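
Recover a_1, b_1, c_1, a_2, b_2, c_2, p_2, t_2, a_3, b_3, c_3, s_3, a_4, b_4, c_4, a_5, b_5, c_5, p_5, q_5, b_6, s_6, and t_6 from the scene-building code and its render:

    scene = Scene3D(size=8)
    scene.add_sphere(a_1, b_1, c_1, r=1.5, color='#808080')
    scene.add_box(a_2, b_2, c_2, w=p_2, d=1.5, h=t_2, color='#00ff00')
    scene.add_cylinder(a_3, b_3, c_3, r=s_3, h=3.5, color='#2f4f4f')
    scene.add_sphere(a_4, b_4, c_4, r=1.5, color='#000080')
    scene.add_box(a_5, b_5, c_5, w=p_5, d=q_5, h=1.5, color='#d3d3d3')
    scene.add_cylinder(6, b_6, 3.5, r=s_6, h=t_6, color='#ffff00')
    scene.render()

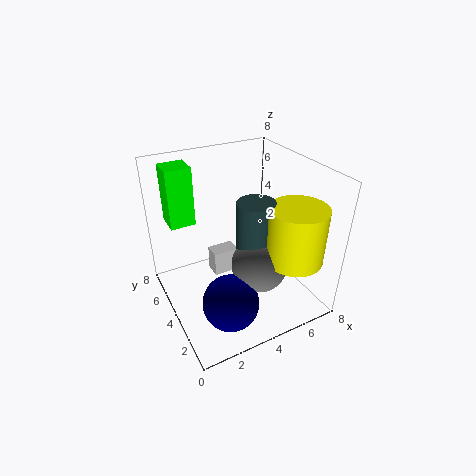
a_1 = 4.5, b_1 = 2.5, c_1 = 3, a_2 = 1, b_2 = 6.5, c_2 = 4, p_2 = 1.5, t_2 = 3.5, a_3 = 4.5, b_3 = 3, c_3 = 3, s_3 = 1, a_4 = 2.5, b_4 = 2, c_4 = 1.5, a_5 = 3, b_5 = 5, c_5 = 1, p_5 = 1.5, q_5 = 1, b_6 = 1.5, s_6 = 1.5, t_6 = 3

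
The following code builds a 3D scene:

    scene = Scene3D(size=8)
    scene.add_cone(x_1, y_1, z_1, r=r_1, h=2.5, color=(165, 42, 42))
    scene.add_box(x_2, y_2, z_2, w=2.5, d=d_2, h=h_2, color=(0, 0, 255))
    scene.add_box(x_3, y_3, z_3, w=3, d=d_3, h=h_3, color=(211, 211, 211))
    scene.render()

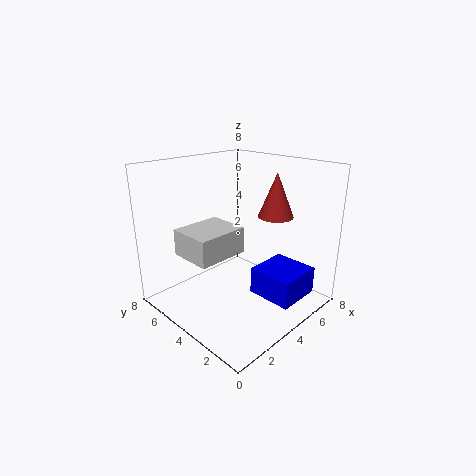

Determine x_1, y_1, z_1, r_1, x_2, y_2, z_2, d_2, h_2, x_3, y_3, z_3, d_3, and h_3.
x_1 = 6
y_1 = 3
z_1 = 5
r_1 = 1
x_2 = 4
y_2 = 0.5
z_2 = 1
d_2 = 2.5
h_2 = 1.5
x_3 = 1.5
y_3 = 4
z_3 = 3
d_3 = 2.5
h_3 = 1.5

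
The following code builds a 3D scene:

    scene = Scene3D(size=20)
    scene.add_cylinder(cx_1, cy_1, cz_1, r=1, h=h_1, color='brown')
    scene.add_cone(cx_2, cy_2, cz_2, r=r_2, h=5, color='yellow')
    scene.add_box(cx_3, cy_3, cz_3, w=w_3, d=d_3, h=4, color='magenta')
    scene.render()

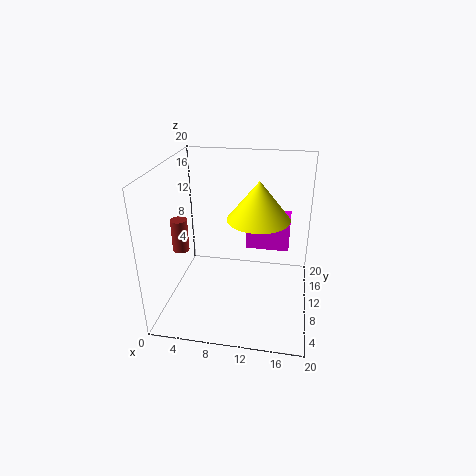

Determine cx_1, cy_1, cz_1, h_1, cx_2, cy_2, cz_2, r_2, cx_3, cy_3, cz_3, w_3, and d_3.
cx_1 = 4
cy_1 = 4
cz_1 = 11
h_1 = 4
cx_2 = 13
cy_2 = 8
cz_2 = 14
r_2 = 4
cx_3 = 11
cy_3 = 11
cz_3 = 8
w_3 = 6
d_3 = 5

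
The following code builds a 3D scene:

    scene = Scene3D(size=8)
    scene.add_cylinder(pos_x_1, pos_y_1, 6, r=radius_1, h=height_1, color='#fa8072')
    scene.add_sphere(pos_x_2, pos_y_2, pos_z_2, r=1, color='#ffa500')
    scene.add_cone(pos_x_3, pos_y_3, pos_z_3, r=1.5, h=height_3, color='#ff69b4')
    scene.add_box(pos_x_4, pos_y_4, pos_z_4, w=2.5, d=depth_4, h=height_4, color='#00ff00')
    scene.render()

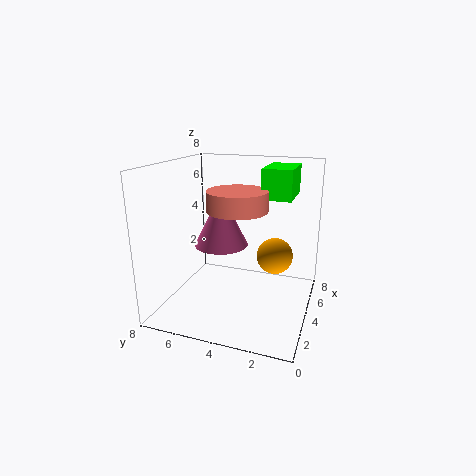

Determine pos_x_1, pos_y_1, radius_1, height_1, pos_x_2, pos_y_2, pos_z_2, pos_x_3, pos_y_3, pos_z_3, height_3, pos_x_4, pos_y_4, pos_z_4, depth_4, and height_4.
pos_x_1 = 2.5; pos_y_1 = 3.5; radius_1 = 1.5; height_1 = 1; pos_x_2 = 4.5; pos_y_2 = 2; pos_z_2 = 3; pos_x_3 = 4; pos_y_3 = 5; pos_z_3 = 3.5; height_3 = 3; pos_x_4 = 3; pos_y_4 = 1; pos_z_4 = 6.5; depth_4 = 1.5; height_4 = 1.5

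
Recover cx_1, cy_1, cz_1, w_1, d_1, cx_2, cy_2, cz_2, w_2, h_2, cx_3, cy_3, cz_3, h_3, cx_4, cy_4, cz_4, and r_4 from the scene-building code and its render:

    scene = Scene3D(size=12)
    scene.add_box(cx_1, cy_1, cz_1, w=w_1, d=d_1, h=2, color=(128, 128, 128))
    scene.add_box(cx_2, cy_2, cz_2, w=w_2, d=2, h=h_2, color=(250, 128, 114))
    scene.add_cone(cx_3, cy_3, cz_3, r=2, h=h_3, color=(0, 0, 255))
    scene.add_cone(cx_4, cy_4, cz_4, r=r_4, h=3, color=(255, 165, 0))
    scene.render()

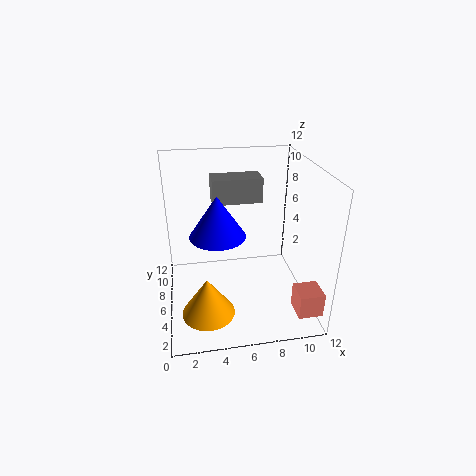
cx_1 = 4, cy_1 = 6, cz_1 = 9, w_1 = 4, d_1 = 2, cx_2 = 10, cy_2 = 1, cz_2 = 1, w_2 = 2, h_2 = 2, cx_3 = 4, cy_3 = 3, cz_3 = 8, h_3 = 3, cx_4 = 3, cy_4 = 2, cz_4 = 2, r_4 = 2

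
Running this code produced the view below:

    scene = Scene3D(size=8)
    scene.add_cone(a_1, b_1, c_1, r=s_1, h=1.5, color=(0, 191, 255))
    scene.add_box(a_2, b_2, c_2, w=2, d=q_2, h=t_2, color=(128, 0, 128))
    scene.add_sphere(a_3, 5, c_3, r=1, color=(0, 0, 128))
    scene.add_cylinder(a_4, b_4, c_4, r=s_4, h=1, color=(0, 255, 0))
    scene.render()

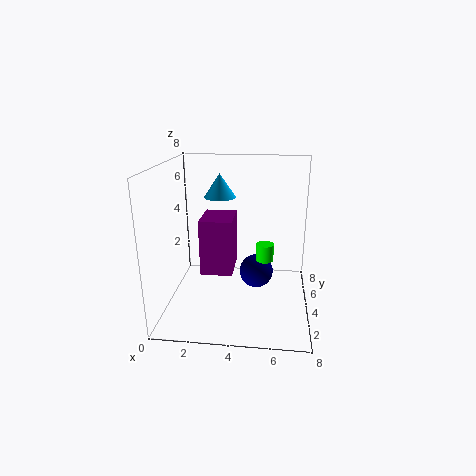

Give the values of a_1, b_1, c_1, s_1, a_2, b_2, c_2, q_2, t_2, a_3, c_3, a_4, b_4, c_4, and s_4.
a_1 = 2.5, b_1 = 7, c_1 = 5.5, s_1 = 1, a_2 = 1.5, b_2 = 5, c_2 = 1, q_2 = 2.5, t_2 = 3.5, a_3 = 5, c_3 = 1.5, a_4 = 5.5, b_4 = 4.5, c_4 = 2.5, s_4 = 0.5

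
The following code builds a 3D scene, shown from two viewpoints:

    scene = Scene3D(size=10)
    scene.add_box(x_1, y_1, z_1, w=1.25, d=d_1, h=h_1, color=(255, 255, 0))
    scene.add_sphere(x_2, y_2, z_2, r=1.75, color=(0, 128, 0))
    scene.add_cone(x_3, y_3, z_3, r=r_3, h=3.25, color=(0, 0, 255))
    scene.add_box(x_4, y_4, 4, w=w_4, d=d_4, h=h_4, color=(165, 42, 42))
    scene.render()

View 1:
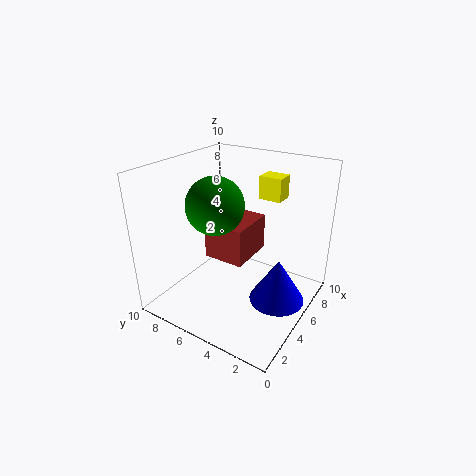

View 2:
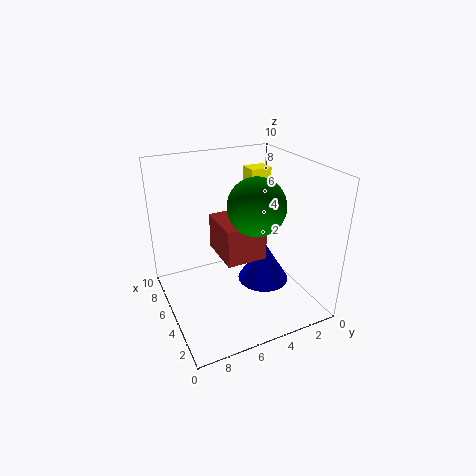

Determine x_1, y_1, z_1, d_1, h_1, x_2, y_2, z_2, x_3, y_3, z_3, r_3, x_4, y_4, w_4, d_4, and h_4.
x_1 = 5.5, y_1 = 2.25, z_1 = 8, d_1 = 1.5, h_1 = 1.5, x_2 = 2.5, y_2 = 5, z_2 = 8.25, x_3 = 6, y_3 = 2.25, z_3 = 0.25, r_3 = 2, x_4 = 3.25, y_4 = 3.75, w_4 = 3.25, d_4 = 2.75, h_4 = 2.5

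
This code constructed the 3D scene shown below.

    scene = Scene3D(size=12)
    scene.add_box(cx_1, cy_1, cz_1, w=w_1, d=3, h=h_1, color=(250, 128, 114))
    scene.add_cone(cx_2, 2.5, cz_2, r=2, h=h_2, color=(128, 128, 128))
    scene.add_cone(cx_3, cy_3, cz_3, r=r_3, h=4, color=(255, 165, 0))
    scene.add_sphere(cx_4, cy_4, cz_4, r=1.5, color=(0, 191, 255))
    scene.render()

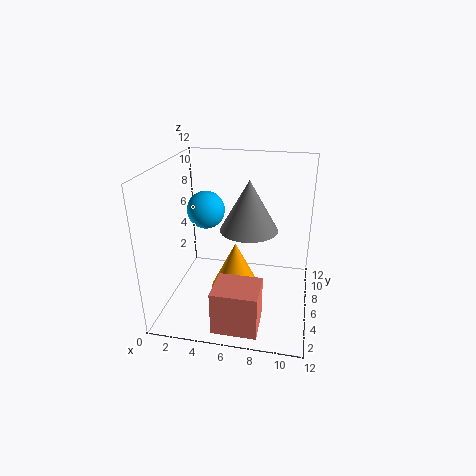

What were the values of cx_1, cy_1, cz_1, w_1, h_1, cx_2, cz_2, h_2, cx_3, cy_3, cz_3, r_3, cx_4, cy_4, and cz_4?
cx_1 = 5
cy_1 = 0.5
cz_1 = 0.5
w_1 = 3.5
h_1 = 3.5
cx_2 = 7.5
cz_2 = 8.5
h_2 = 3.5
cx_3 = 6
cy_3 = 5
cz_3 = 2
r_3 = 2
cx_4 = 3.5
cy_4 = 5.5
cz_4 = 8.5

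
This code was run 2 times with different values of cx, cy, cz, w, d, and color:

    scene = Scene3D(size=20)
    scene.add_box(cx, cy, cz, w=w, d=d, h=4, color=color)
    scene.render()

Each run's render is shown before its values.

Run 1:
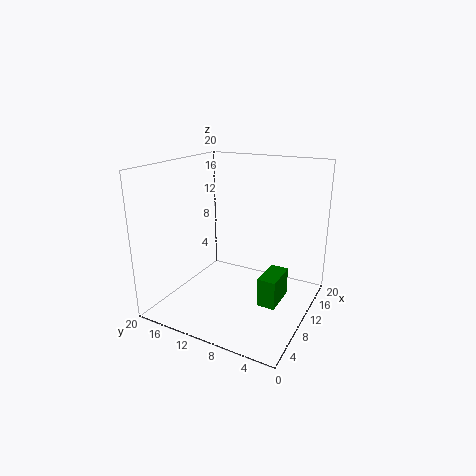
cx = 8, cy = 3.5, cz = 1.5, w = 5, d = 2.5, color = 'green'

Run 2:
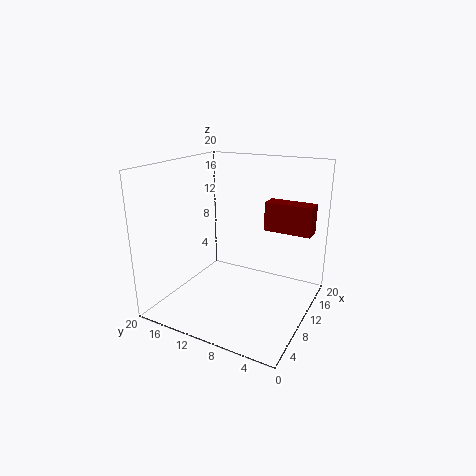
cx = 12, cy = 0.5, cz = 11, w = 2.5, d = 6.5, color = 'maroon'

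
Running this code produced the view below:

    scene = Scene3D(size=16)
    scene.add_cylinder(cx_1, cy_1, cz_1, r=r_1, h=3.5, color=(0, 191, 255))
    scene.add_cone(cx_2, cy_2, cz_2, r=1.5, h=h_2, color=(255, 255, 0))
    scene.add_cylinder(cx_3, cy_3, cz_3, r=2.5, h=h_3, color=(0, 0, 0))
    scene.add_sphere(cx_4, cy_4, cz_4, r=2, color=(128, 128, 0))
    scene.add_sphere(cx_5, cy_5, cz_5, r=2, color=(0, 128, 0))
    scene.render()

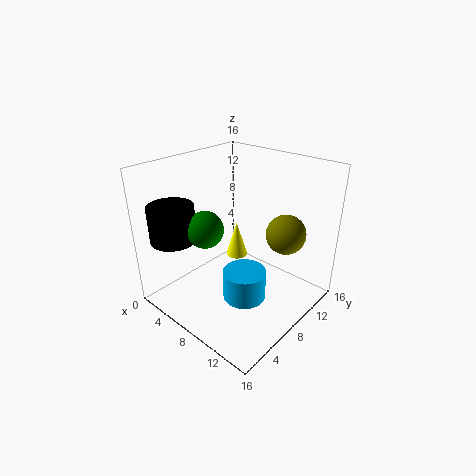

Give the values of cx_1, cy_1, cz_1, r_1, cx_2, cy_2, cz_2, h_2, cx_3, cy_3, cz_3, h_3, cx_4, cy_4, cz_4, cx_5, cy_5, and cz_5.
cx_1 = 9; cy_1 = 8; cz_1 = 0.5; r_1 = 2.5; cx_2 = 2; cy_2 = 14.5; cz_2 = 0.5; h_2 = 5; cx_3 = 3; cy_3 = 3; cz_3 = 8; h_3 = 4; cx_4 = 13.5; cy_4 = 9; cz_4 = 10; cx_5 = 6; cy_5 = 5; cz_5 = 9.5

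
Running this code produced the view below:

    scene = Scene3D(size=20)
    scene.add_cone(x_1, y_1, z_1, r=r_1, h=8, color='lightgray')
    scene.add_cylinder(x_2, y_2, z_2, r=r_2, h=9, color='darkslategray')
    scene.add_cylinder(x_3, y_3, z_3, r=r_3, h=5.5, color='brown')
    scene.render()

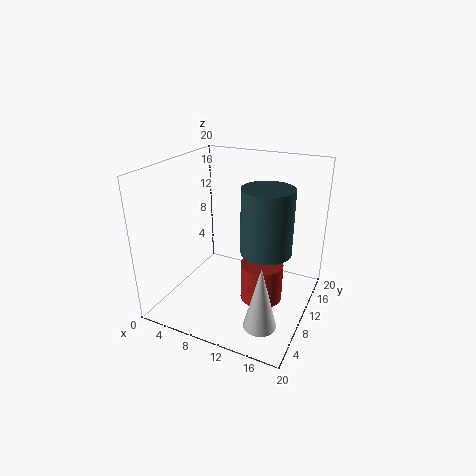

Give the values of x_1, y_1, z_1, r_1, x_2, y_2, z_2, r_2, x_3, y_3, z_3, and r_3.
x_1 = 16.5; y_1 = 2.5; z_1 = 3; r_1 = 2; x_2 = 14; y_2 = 10.5; z_2 = 8.5; r_2 = 3.5; x_3 = 13.5; y_3 = 10.5; z_3 = 1; r_3 = 3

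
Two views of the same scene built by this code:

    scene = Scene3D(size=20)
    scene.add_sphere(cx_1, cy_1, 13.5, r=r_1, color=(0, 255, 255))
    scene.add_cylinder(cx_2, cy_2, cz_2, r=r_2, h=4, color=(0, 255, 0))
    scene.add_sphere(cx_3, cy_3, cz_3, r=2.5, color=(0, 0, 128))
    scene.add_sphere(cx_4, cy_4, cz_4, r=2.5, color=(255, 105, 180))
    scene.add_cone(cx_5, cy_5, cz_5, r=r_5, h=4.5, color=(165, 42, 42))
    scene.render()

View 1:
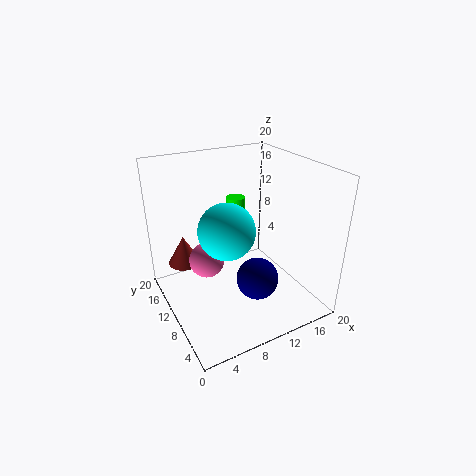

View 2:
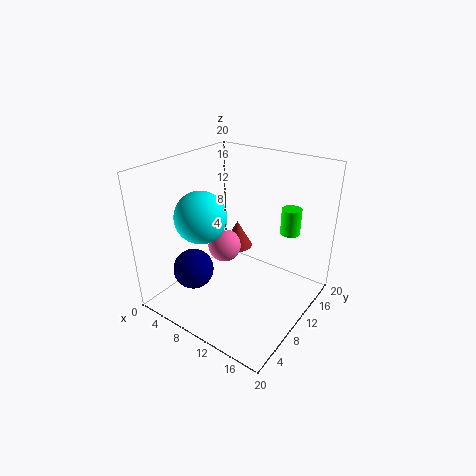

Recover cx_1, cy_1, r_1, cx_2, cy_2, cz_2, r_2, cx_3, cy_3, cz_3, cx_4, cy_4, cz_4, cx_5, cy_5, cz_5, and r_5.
cx_1 = 6.5, cy_1 = 6.5, r_1 = 3.5, cx_2 = 14, cy_2 = 18, cz_2 = 8.5, r_2 = 1.5, cx_3 = 8.5, cy_3 = 2.5, cz_3 = 8.5, cx_4 = 6, cy_4 = 12, cz_4 = 6.5, cx_5 = 4.5, cy_5 = 17.5, cz_5 = 3.5, r_5 = 2.5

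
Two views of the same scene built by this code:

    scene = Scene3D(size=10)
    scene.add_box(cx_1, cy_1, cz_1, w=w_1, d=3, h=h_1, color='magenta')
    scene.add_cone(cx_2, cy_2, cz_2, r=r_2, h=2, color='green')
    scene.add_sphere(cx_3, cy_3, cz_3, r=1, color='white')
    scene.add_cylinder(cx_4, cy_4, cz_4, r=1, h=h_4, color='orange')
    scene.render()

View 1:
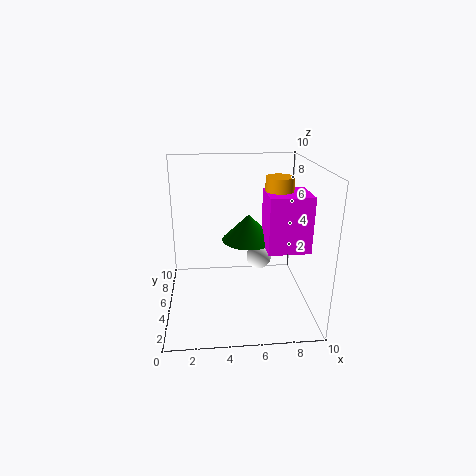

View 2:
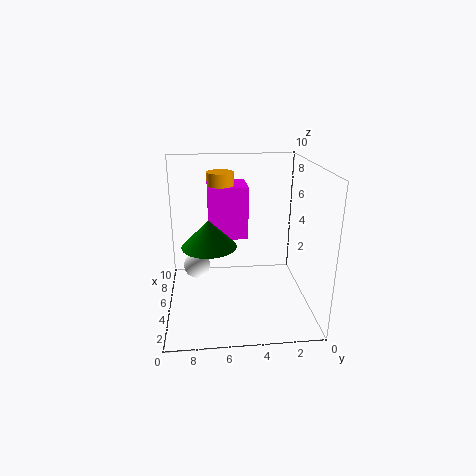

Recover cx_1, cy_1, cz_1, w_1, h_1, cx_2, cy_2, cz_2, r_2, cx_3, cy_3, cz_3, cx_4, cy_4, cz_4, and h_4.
cx_1 = 7, cy_1 = 4, cz_1 = 4, w_1 = 3, h_1 = 4, cx_2 = 6, cy_2 = 7, cz_2 = 4, r_2 = 2, cx_3 = 7, cy_3 = 8, cz_3 = 2, cx_4 = 8, cy_4 = 6, cz_4 = 6, h_4 = 3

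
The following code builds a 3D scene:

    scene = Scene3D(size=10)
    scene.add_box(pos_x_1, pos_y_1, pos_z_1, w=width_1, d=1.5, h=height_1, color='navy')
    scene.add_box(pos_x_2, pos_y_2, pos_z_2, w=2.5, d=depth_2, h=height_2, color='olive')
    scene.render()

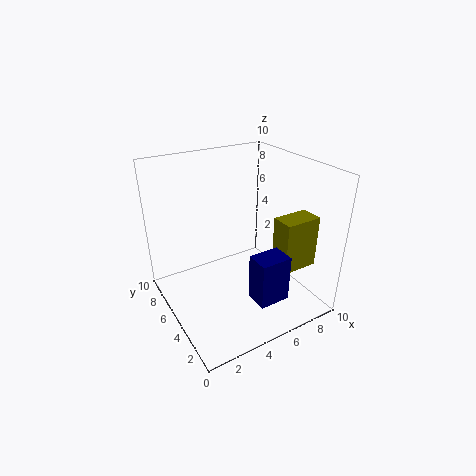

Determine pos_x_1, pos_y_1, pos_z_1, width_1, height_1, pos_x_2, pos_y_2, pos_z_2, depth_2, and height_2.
pos_x_1 = 4
pos_y_1 = 0.5
pos_z_1 = 2.5
width_1 = 2
height_1 = 3
pos_x_2 = 6.5
pos_y_2 = 1.5
pos_z_2 = 3.5
depth_2 = 1.5
height_2 = 3.5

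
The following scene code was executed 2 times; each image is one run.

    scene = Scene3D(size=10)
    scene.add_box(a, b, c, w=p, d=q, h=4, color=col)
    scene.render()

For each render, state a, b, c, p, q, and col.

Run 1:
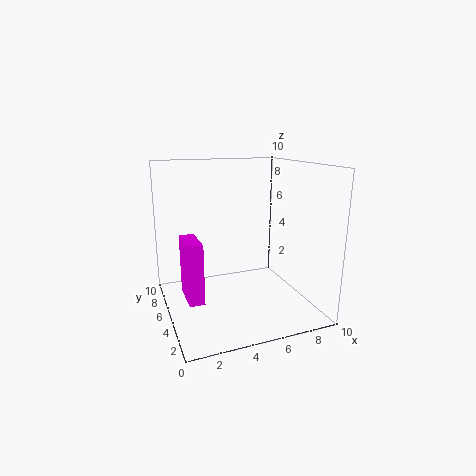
a = 1; b = 3; c = 1.5; p = 1; q = 2.5; col = 'magenta'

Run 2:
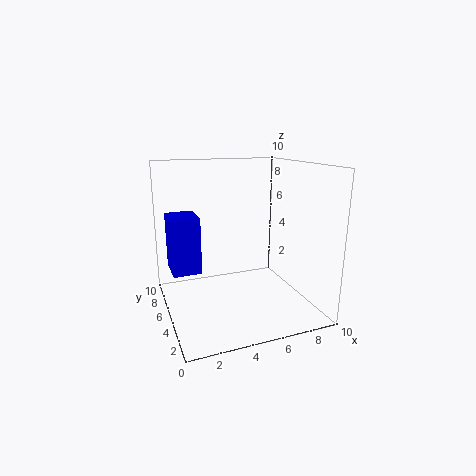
a = 0.5; b = 5.5; c = 2.5; p = 2; q = 2.5; col = 'blue'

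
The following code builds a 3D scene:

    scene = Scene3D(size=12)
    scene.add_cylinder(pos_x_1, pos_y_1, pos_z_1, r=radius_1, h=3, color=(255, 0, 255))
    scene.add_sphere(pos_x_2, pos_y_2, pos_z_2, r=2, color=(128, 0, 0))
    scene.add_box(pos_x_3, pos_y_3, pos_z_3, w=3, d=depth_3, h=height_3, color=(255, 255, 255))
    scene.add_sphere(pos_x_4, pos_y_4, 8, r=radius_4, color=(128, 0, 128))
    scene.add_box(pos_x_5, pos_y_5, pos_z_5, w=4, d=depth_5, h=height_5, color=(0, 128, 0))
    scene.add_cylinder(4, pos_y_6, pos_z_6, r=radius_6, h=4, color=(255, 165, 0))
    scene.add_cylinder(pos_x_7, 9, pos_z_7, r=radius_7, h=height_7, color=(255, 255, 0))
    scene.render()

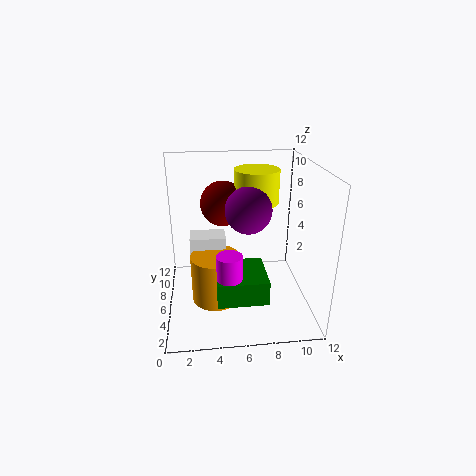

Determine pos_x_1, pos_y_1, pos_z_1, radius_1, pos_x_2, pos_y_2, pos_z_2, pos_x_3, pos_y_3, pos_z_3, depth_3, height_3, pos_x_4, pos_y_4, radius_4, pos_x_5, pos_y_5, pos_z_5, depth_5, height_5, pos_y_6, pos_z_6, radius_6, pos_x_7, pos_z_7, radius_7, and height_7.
pos_x_1 = 5; pos_y_1 = 3; pos_z_1 = 3; radius_1 = 1; pos_x_2 = 5; pos_y_2 = 9; pos_z_2 = 8; pos_x_3 = 2; pos_y_3 = 6; pos_z_3 = 2; depth_3 = 2; height_3 = 4; pos_x_4 = 7; pos_y_4 = 7; radius_4 = 2; pos_x_5 = 4; pos_y_5 = 2; pos_z_5 = 2; depth_5 = 4; height_5 = 2; pos_y_6 = 5; pos_z_6 = 1; radius_6 = 2; pos_x_7 = 8; pos_z_7 = 8; radius_7 = 2; height_7 = 3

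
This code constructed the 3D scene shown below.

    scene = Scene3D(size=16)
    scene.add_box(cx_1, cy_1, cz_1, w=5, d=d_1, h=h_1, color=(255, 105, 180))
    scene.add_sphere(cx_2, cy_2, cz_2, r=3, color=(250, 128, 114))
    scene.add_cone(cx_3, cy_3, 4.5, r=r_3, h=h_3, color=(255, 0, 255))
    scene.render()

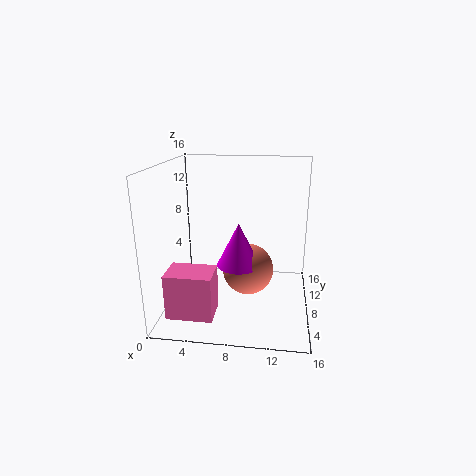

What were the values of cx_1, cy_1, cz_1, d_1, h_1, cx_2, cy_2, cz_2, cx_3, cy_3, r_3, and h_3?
cx_1 = 1
cy_1 = 2.5
cz_1 = 0.5
d_1 = 3.5
h_1 = 5
cx_2 = 9
cy_2 = 9.5
cz_2 = 3.5
cx_3 = 8
cy_3 = 8.5
r_3 = 2.5
h_3 = 5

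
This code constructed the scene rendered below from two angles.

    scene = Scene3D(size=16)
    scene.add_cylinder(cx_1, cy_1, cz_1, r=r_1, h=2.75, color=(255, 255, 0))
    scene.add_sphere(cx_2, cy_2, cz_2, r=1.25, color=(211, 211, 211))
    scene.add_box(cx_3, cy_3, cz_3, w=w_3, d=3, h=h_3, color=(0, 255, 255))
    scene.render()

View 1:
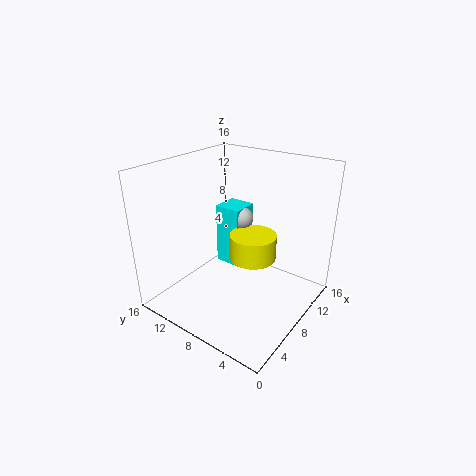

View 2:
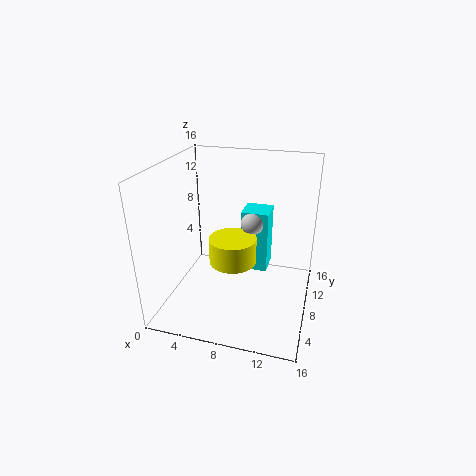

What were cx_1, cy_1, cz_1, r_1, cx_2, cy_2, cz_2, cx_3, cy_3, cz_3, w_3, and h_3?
cx_1 = 8; cy_1 = 6; cz_1 = 6.25; r_1 = 2.5; cx_2 = 9.5; cy_2 = 8.5; cz_2 = 9.75; cx_3 = 8.25; cy_3 = 8.25; cz_3 = 4; w_3 = 3; h_3 = 7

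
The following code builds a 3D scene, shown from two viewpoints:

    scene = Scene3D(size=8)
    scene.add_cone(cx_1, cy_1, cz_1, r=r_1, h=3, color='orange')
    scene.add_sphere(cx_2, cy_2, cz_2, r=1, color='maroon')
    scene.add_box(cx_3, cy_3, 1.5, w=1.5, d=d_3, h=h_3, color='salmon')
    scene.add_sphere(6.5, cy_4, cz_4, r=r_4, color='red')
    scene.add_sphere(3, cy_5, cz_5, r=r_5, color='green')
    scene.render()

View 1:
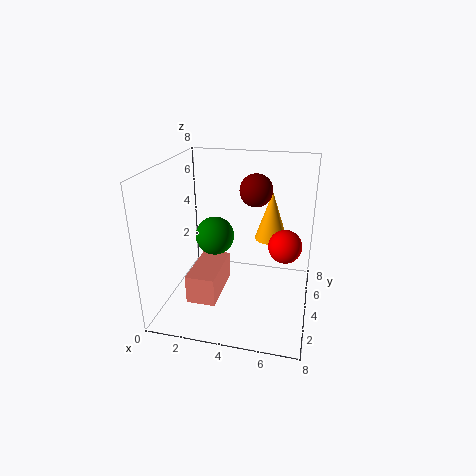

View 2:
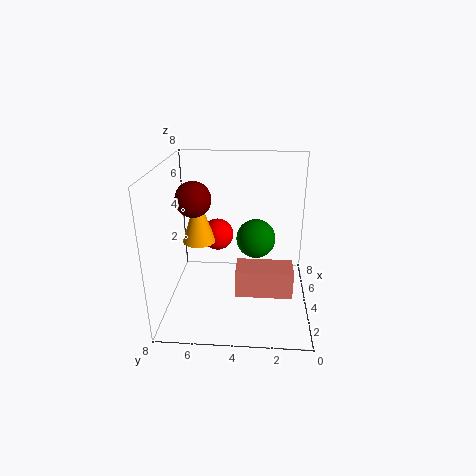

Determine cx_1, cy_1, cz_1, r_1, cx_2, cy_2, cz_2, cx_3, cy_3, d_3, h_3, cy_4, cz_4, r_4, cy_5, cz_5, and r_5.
cx_1 = 5.5; cy_1 = 6.5; cz_1 = 3; r_1 = 1; cx_2 = 4.5; cy_2 = 6.5; cz_2 = 6; cx_3 = 2; cy_3 = 1; d_3 = 3; h_3 = 1.5; cy_4 = 5.5; cz_4 = 3; r_4 = 1; cy_5 = 3; cz_5 = 4.5; r_5 = 1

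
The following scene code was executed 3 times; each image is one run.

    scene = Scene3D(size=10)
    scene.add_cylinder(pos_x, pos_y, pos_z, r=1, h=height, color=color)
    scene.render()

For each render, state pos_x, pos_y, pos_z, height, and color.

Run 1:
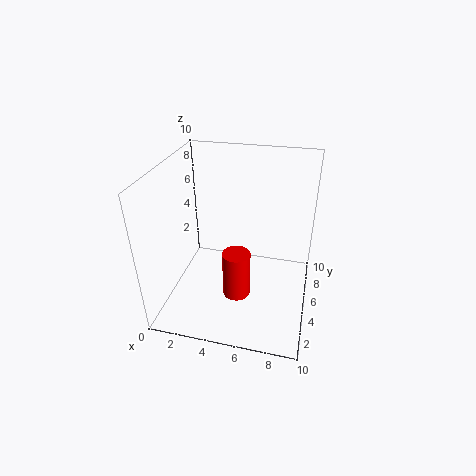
pos_x = 5
pos_y = 4.5
pos_z = 0.5
height = 3.5
color = 'red'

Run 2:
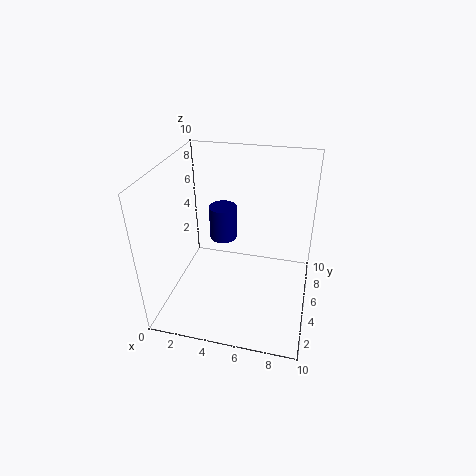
pos_x = 3.5
pos_y = 6.5
pos_z = 4
height = 2.5
color = 'navy'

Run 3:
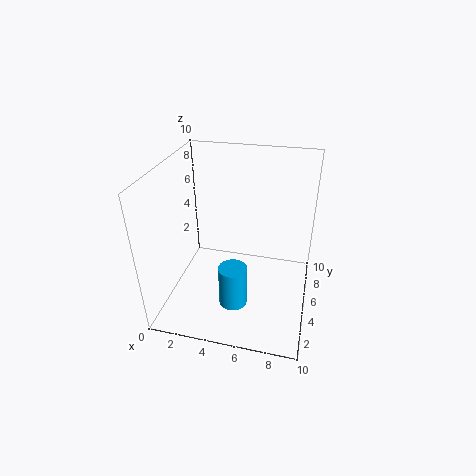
pos_x = 5
pos_y = 3.5
pos_z = 0.5
height = 3
color = 'deepskyblue'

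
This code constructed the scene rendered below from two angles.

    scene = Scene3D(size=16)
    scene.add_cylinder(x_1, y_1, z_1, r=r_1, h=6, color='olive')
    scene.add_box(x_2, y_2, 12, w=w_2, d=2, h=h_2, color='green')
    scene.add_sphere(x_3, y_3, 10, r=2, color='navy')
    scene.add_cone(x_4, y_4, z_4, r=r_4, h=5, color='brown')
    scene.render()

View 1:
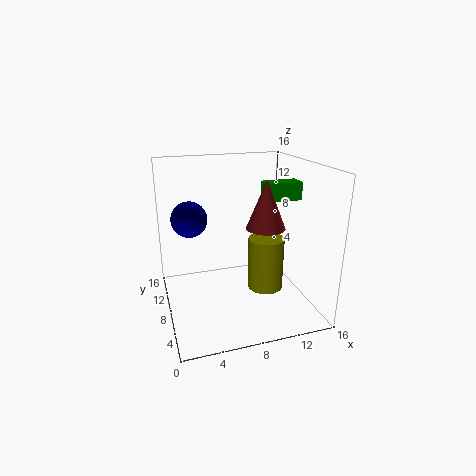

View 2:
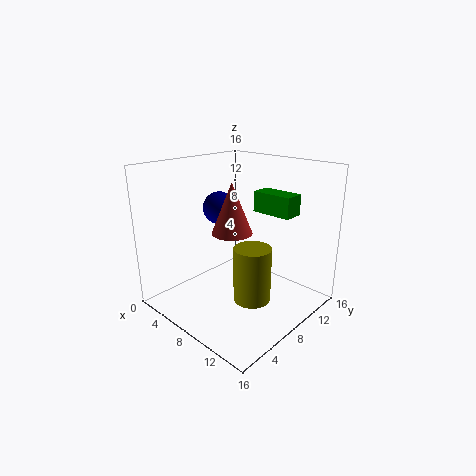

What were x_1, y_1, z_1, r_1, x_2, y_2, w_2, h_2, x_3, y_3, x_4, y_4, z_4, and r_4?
x_1 = 11; y_1 = 7; z_1 = 2; r_1 = 2; x_2 = 11; y_2 = 7; w_2 = 4; h_2 = 2; x_3 = 3; y_3 = 10; x_4 = 10; y_4 = 5; z_4 = 10; r_4 = 2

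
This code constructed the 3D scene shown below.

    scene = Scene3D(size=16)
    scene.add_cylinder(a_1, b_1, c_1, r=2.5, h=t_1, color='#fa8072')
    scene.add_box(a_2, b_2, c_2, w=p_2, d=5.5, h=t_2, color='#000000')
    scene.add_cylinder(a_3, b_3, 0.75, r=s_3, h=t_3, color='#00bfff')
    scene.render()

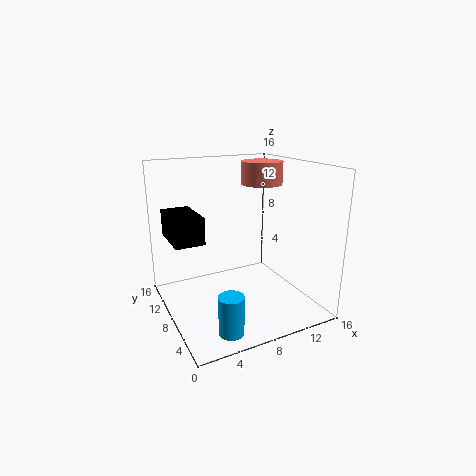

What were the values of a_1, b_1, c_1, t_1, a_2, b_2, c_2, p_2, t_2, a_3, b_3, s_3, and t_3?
a_1 = 13
b_1 = 11.5
c_1 = 13
t_1 = 2.75
a_2 = 1
b_2 = 8.25
c_2 = 7.75
p_2 = 3.25
t_2 = 3
a_3 = 4.25
b_3 = 2
s_3 = 1.25
t_3 = 4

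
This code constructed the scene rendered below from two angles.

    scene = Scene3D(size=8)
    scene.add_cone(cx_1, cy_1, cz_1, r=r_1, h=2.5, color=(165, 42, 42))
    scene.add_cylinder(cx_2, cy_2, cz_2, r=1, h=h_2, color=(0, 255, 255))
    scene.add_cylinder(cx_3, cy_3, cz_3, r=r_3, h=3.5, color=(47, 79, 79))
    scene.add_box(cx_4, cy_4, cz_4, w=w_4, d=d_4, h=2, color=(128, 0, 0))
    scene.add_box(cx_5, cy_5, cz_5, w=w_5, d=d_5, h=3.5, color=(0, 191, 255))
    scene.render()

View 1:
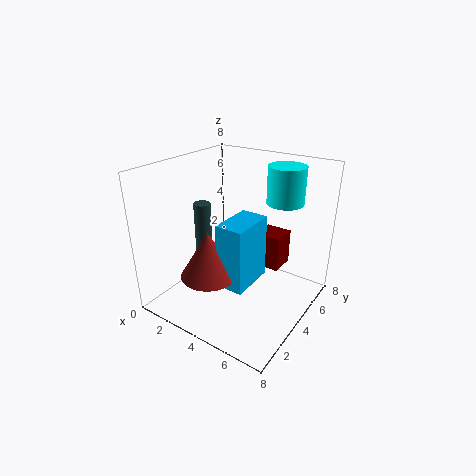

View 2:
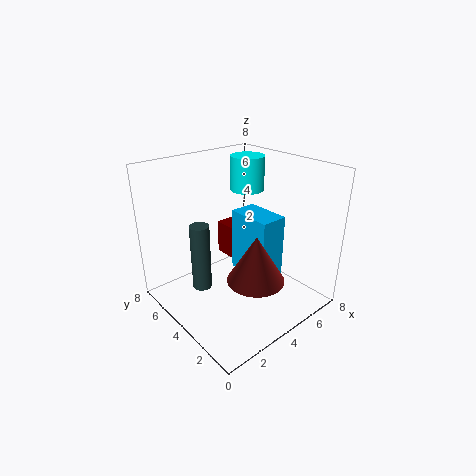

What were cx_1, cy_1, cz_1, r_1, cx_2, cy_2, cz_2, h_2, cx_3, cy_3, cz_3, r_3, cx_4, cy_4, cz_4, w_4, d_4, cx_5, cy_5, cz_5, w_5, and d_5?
cx_1 = 3.5
cy_1 = 2
cz_1 = 2.5
r_1 = 1.5
cx_2 = 6
cy_2 = 5.5
cz_2 = 6
h_2 = 2
cx_3 = 1.5
cy_3 = 4
cz_3 = 2
r_3 = 0.5
cx_4 = 4.5
cy_4 = 5
cz_4 = 2
w_4 = 1.5
d_4 = 1.5
cx_5 = 4
cy_5 = 2
cz_5 = 2
w_5 = 1.5
d_5 = 2.5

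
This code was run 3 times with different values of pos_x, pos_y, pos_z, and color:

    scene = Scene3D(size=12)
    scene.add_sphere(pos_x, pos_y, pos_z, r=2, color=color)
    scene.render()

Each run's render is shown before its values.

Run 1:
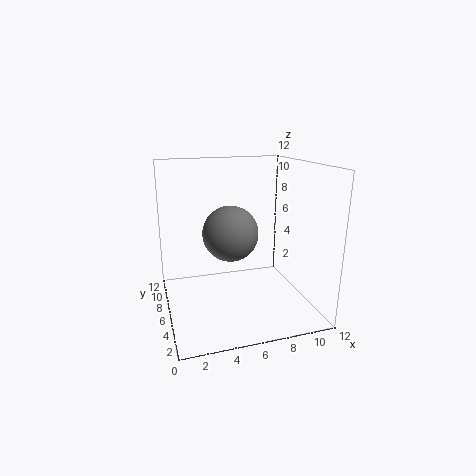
pos_x = 4.5, pos_y = 3, pos_z = 7.5, color = 'gray'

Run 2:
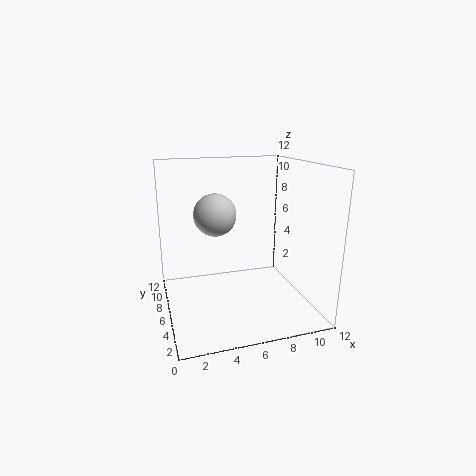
pos_x = 5, pos_y = 10, pos_z = 7, color = 'lightgray'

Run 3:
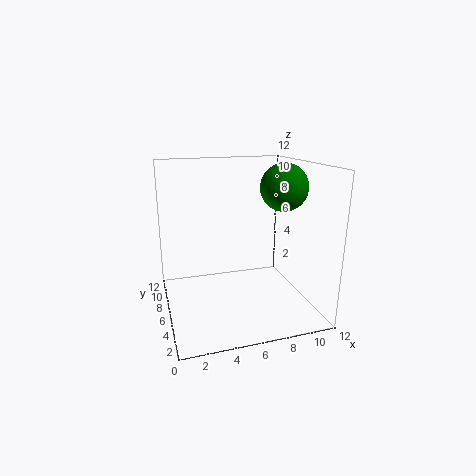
pos_x = 10, pos_y = 6, pos_z = 10, color = 'green'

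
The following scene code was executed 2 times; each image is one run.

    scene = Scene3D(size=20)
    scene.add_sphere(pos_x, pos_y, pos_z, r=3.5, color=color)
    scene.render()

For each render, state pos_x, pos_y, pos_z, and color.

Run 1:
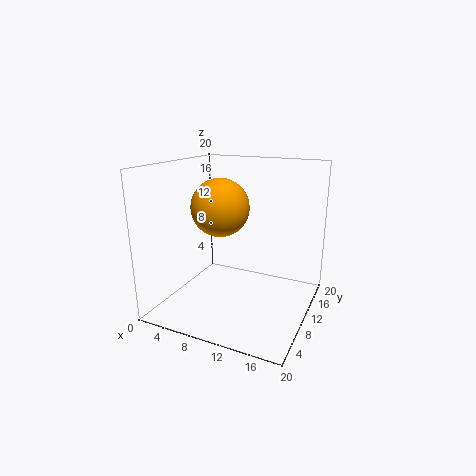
pos_x = 10
pos_y = 5
pos_z = 15.5
color = 'orange'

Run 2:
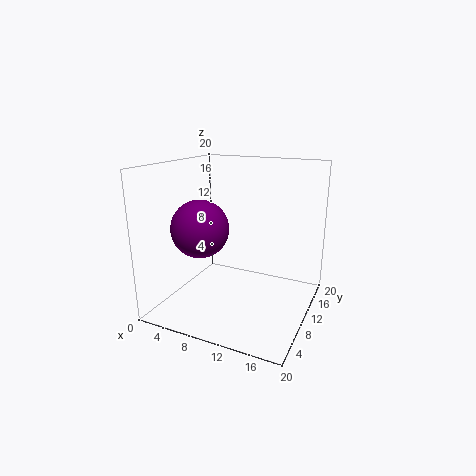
pos_x = 8
pos_y = 3.5
pos_z = 13
color = 'purple'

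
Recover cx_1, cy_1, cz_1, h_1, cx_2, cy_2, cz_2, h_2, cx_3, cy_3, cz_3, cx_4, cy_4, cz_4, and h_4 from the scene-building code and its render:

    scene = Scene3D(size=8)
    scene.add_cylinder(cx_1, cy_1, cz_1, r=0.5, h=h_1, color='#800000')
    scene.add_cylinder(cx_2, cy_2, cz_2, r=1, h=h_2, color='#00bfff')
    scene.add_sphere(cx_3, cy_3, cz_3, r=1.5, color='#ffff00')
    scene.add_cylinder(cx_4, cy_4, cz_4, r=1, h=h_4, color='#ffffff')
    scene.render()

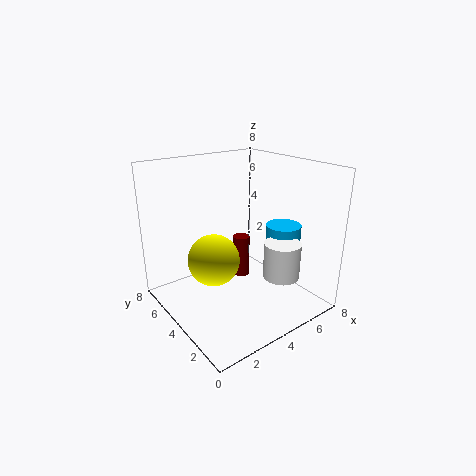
cx_1 = 5
cy_1 = 5
cz_1 = 1
h_1 = 2.5
cx_2 = 6.5
cy_2 = 3
cz_2 = 2
h_2 = 2.5
cx_3 = 3
cy_3 = 5
cz_3 = 2.5
cx_4 = 5.5
cy_4 = 2
cz_4 = 2
h_4 = 2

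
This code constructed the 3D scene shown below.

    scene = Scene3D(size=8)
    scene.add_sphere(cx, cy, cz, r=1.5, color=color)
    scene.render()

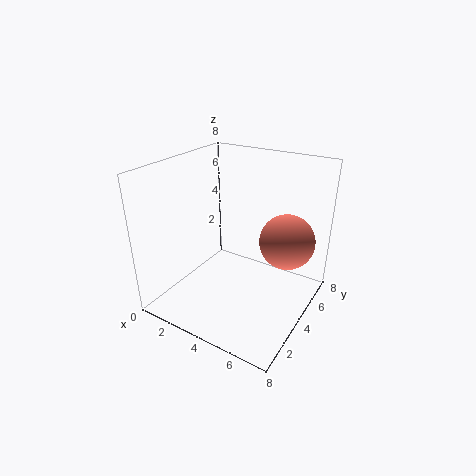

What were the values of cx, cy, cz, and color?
cx = 6.5
cy = 5
cz = 4
color = 'salmon'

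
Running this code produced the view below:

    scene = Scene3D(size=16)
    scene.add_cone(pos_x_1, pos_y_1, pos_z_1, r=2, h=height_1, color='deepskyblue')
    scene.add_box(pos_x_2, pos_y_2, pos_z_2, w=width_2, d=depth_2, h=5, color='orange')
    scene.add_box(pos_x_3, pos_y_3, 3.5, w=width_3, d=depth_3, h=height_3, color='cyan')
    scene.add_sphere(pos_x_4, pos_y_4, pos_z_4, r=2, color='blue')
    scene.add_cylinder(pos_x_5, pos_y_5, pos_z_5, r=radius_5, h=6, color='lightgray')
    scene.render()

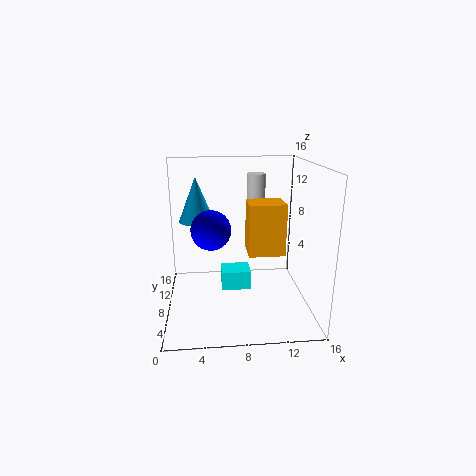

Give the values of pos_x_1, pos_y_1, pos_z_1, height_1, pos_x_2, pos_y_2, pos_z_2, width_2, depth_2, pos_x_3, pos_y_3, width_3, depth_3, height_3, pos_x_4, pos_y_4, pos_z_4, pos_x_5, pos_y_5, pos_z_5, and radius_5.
pos_x_1 = 3.5
pos_y_1 = 10
pos_z_1 = 9.5
height_1 = 5
pos_x_2 = 8.5
pos_y_2 = 2.5
pos_z_2 = 8
width_2 = 3.5
depth_2 = 3
pos_x_3 = 6
pos_y_3 = 4.5
width_3 = 3
depth_3 = 2.5
height_3 = 2
pos_x_4 = 5
pos_y_4 = 5
pos_z_4 = 10
pos_x_5 = 10
pos_y_5 = 8.5
pos_z_5 = 9
radius_5 = 1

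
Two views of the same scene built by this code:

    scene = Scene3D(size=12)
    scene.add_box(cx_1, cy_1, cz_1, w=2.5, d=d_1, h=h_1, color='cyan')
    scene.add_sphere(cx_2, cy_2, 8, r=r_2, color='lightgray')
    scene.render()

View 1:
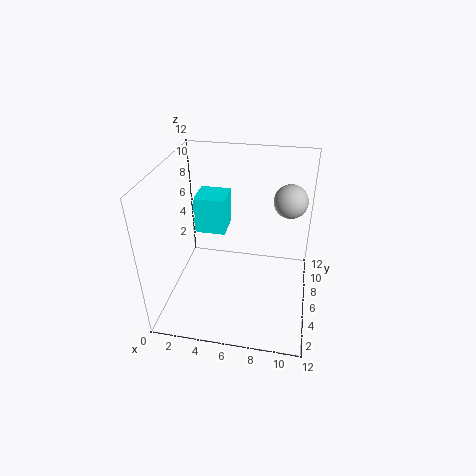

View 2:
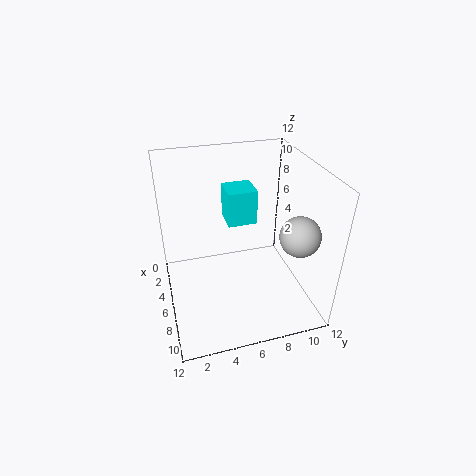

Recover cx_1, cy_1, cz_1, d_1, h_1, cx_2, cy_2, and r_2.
cx_1 = 2.5; cy_1 = 5.5; cz_1 = 6.5; d_1 = 2.5; h_1 = 3; cx_2 = 10; cy_2 = 9.5; r_2 = 1.5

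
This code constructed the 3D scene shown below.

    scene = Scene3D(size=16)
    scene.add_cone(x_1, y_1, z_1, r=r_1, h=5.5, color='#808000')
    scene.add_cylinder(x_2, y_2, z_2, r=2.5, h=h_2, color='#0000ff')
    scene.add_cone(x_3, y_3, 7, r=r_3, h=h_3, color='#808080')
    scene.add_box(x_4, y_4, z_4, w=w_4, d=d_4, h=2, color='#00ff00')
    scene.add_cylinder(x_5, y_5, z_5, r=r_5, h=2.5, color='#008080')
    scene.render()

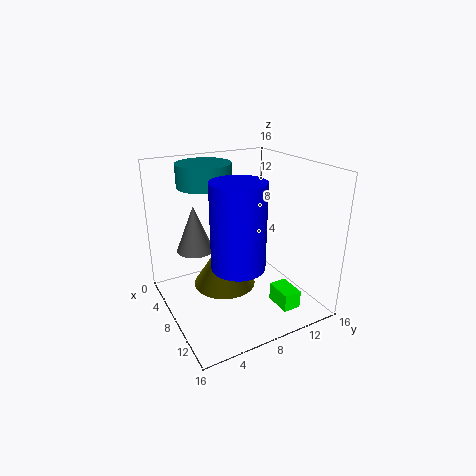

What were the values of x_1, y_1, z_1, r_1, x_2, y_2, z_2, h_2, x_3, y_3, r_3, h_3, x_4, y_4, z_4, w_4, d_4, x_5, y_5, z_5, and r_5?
x_1 = 7.5
y_1 = 6.5
z_1 = 2.5
r_1 = 3.5
x_2 = 13.5
y_2 = 5
z_2 = 8
h_2 = 8
x_3 = 6.5
y_3 = 3.5
r_3 = 2
h_3 = 5
x_4 = 11
y_4 = 10.5
z_4 = 1
w_4 = 3
d_4 = 2
x_5 = 5
y_5 = 5.5
z_5 = 13.5
r_5 = 3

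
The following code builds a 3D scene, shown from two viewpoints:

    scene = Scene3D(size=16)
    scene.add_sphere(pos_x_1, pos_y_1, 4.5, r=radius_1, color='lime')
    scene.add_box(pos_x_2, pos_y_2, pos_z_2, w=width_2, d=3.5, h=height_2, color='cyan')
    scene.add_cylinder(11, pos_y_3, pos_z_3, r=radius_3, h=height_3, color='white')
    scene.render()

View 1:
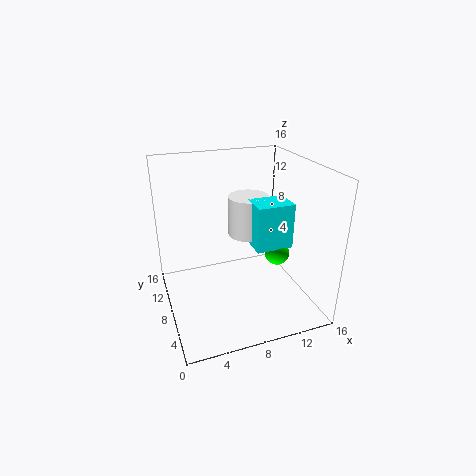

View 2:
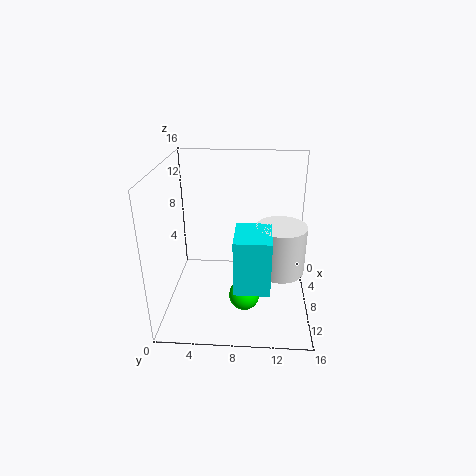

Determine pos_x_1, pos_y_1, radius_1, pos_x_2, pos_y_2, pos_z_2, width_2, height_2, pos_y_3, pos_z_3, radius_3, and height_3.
pos_x_1 = 13.5
pos_y_1 = 9
radius_1 = 1.5
pos_x_2 = 10.5
pos_y_2 = 8
pos_z_2 = 5.5
width_2 = 4.5
height_2 = 5.5
pos_y_3 = 12.5
pos_z_3 = 6
radius_3 = 2.5
height_3 = 5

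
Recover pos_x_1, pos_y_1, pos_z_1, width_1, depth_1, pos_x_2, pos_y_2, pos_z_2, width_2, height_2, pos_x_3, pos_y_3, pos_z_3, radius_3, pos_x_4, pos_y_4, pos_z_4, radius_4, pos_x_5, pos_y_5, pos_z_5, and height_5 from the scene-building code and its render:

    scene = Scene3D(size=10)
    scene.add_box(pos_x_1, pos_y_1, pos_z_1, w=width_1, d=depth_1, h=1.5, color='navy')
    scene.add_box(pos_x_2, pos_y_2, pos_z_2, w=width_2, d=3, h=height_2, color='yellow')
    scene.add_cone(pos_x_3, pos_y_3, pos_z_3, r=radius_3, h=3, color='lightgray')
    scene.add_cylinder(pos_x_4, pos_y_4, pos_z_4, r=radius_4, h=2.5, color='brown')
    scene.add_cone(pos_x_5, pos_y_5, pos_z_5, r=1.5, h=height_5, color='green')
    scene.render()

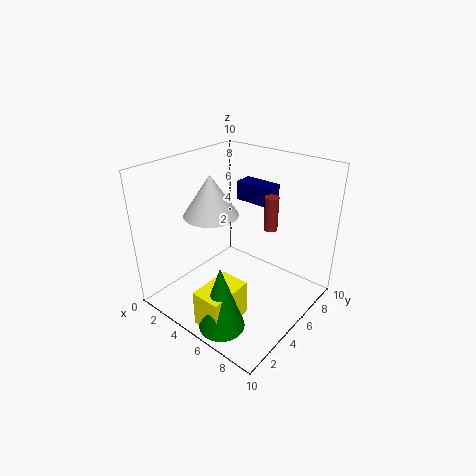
pos_x_1 = 2; pos_y_1 = 8.5; pos_z_1 = 6; width_1 = 3; depth_1 = 1.5; pos_x_2 = 5; pos_y_2 = 0.5; pos_z_2 = 0.5; width_2 = 2; height_2 = 2.5; pos_x_3 = 2.5; pos_y_3 = 5; pos_z_3 = 6; radius_3 = 2; pos_x_4 = 6; pos_y_4 = 7.5; pos_z_4 = 5; radius_4 = 0.5; pos_x_5 = 6.5; pos_y_5 = 1.5; pos_z_5 = 0.5; height_5 = 4.5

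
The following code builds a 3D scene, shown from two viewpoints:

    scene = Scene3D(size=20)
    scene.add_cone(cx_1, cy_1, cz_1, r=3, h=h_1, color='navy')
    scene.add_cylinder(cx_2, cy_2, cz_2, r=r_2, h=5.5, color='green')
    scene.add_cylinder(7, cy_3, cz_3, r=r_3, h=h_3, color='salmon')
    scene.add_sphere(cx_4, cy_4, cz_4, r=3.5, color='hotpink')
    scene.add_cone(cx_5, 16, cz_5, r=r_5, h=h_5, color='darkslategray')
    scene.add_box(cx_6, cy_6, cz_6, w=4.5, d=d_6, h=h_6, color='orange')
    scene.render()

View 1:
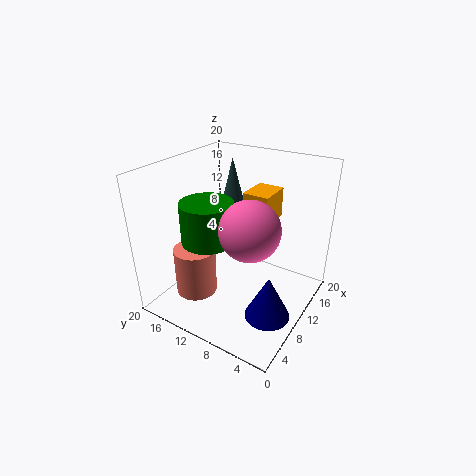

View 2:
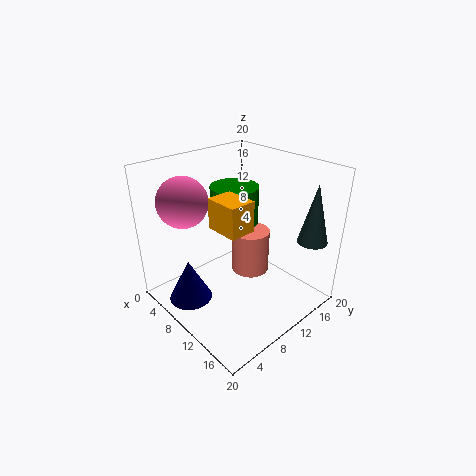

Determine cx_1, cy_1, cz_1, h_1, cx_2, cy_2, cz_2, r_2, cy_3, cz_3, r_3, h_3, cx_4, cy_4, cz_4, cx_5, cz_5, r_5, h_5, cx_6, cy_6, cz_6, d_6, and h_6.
cx_1 = 7
cy_1 = 3.5
cz_1 = 1.5
h_1 = 6
cx_2 = 6.5
cy_2 = 12.5
cz_2 = 10.5
r_2 = 3.5
cy_3 = 15.5
cz_3 = 1
r_3 = 3
h_3 = 7
cx_4 = 4.5
cy_4 = 5
cz_4 = 15
cx_5 = 18
cz_5 = 10.5
r_5 = 2
h_5 = 8
cx_6 = 9.5
cy_6 = 5.5
cz_6 = 13
d_6 = 3.5
h_6 = 4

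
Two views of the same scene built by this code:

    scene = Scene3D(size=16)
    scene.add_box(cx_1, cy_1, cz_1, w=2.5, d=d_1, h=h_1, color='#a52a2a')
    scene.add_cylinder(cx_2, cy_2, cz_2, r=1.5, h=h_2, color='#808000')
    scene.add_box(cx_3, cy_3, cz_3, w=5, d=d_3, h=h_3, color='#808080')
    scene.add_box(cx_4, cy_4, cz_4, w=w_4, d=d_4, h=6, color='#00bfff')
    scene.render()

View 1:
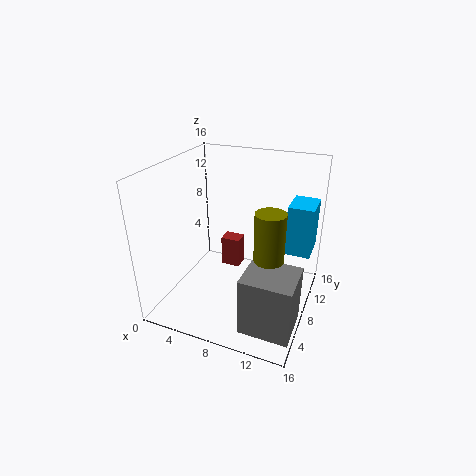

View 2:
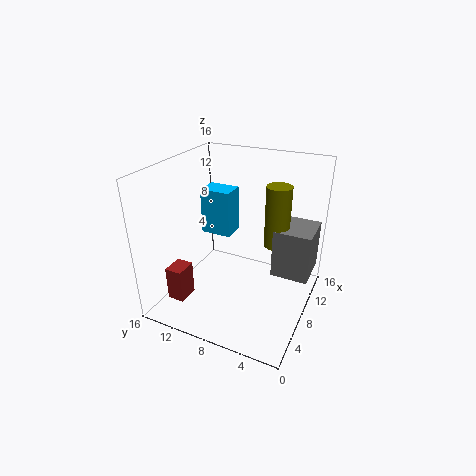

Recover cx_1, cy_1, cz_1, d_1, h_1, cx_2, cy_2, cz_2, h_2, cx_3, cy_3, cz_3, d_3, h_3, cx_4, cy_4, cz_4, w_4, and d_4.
cx_1 = 3.5
cy_1 = 13
cz_1 = 0.5
d_1 = 2
h_1 = 4
cx_2 = 12.5
cy_2 = 5
cz_2 = 5.5
h_2 = 7.5
cx_3 = 11
cy_3 = 0.5
cz_3 = 2
d_3 = 4.5
h_3 = 6
cx_4 = 12.5
cy_4 = 11.5
cz_4 = 5
w_4 = 3
d_4 = 4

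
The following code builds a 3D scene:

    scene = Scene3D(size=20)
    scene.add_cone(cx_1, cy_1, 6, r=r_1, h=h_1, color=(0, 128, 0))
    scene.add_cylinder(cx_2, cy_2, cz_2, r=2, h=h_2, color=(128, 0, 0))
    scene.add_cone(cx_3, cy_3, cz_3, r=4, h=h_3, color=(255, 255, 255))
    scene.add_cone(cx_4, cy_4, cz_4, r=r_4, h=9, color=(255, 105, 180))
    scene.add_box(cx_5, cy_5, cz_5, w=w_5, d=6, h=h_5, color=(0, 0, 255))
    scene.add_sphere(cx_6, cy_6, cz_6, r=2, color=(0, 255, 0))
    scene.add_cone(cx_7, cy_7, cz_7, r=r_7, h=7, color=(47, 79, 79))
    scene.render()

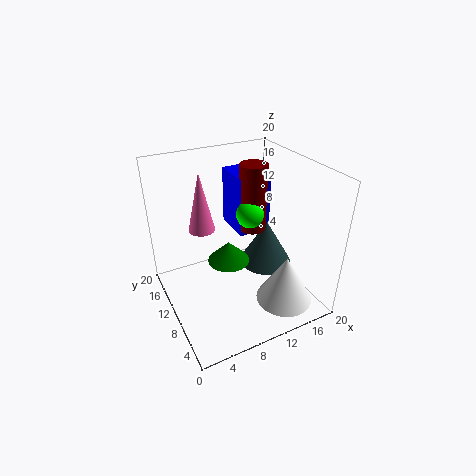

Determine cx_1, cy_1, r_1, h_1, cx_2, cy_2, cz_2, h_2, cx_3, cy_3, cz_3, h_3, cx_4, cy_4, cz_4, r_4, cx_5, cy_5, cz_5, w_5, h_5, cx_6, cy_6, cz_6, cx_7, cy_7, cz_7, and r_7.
cx_1 = 9; cy_1 = 11; r_1 = 3; h_1 = 3; cx_2 = 14; cy_2 = 13; cz_2 = 9; h_2 = 10; cx_3 = 15; cy_3 = 5; cz_3 = 1; h_3 = 7; cx_4 = 7; cy_4 = 16; cz_4 = 9; r_4 = 2; cx_5 = 12; cy_5 = 13; cz_5 = 8; w_5 = 5; h_5 = 9; cx_6 = 13; cy_6 = 12; cz_6 = 12; cx_7 = 16; cy_7 = 12; cz_7 = 3; r_7 = 4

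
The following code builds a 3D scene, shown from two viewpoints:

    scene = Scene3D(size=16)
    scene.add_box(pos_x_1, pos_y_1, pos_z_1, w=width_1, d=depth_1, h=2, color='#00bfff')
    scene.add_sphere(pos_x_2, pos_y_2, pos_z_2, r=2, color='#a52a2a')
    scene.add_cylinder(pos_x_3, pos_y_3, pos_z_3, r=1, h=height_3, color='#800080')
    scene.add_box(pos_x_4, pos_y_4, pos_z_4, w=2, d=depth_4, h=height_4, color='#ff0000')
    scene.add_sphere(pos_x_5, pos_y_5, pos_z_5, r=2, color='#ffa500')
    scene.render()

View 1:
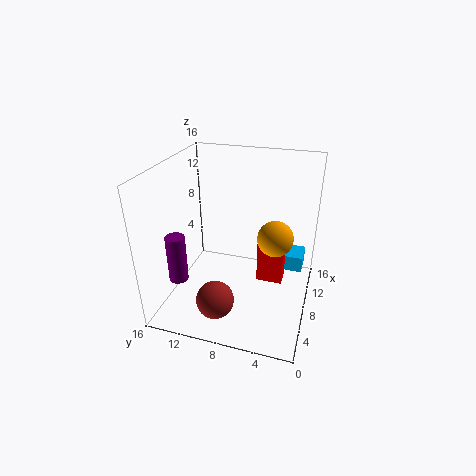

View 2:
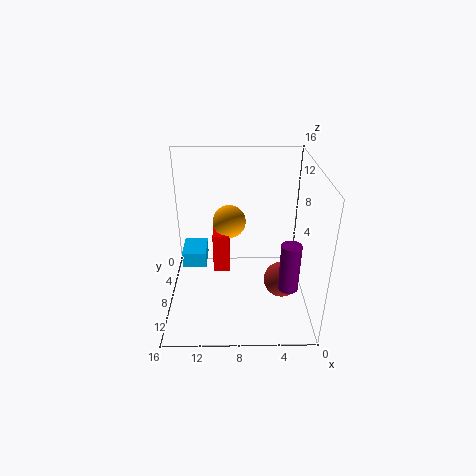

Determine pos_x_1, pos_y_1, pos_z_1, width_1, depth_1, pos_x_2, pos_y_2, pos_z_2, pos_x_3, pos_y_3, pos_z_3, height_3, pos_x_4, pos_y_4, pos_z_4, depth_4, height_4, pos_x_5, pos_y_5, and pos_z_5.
pos_x_1 = 12; pos_y_1 = 1; pos_z_1 = 2; width_1 = 3; depth_1 = 4; pos_x_2 = 3; pos_y_2 = 9; pos_z_2 = 3; pos_x_3 = 3; pos_y_3 = 13; pos_z_3 = 5; height_3 = 5; pos_x_4 = 9; pos_y_4 = 3; pos_z_4 = 2; depth_4 = 3; height_4 = 5; pos_x_5 = 9; pos_y_5 = 4; pos_z_5 = 8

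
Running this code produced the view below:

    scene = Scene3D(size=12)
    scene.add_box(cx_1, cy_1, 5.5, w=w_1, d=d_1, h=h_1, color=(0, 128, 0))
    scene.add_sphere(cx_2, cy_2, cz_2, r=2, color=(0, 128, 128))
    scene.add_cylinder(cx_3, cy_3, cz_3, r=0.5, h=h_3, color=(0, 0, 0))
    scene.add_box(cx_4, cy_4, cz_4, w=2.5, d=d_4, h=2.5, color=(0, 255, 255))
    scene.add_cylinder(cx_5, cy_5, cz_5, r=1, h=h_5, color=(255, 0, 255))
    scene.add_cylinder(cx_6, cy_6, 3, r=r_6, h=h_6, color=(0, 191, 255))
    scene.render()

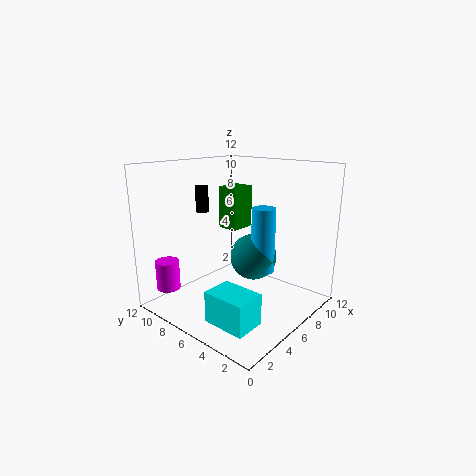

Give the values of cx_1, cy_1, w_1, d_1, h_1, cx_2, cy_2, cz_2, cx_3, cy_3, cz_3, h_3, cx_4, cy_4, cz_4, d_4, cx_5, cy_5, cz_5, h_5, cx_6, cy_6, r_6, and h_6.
cx_1 = 8.5
cy_1 = 8.5
w_1 = 2.5
d_1 = 2
h_1 = 4
cx_2 = 7.5
cy_2 = 5.5
cz_2 = 4
cx_3 = 3.5
cy_3 = 7.5
cz_3 = 8.5
h_3 = 2
cx_4 = 1.5
cy_4 = 2
cz_4 = 0.5
d_4 = 3.5
cx_5 = 2
cy_5 = 10.5
cz_5 = 1.5
h_5 = 2.5
cx_6 = 7.5
cy_6 = 4.5
r_6 = 1
h_6 = 5.5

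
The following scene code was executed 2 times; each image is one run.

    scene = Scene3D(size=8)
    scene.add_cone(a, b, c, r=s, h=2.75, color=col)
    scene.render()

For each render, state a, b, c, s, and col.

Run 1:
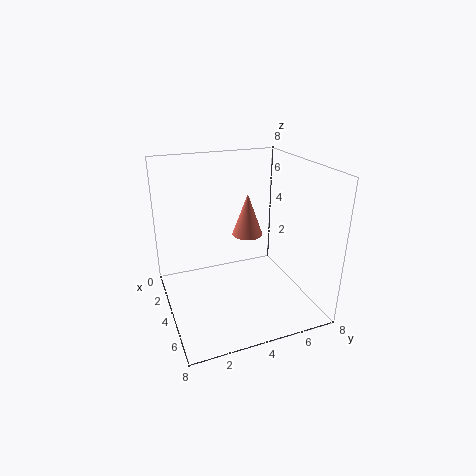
a = 1.25, b = 5.75, c = 2.75, s = 1, col = 'salmon'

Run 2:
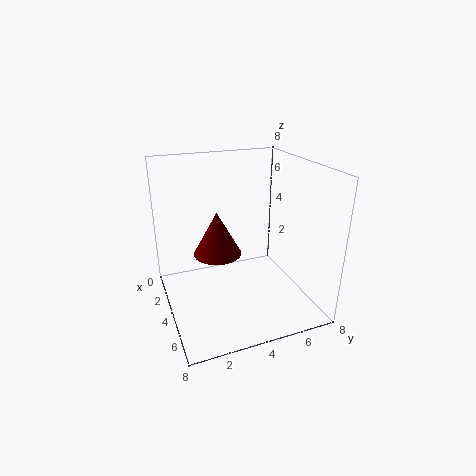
a = 1.75, b = 3.5, c = 2, s = 1.5, col = 'maroon'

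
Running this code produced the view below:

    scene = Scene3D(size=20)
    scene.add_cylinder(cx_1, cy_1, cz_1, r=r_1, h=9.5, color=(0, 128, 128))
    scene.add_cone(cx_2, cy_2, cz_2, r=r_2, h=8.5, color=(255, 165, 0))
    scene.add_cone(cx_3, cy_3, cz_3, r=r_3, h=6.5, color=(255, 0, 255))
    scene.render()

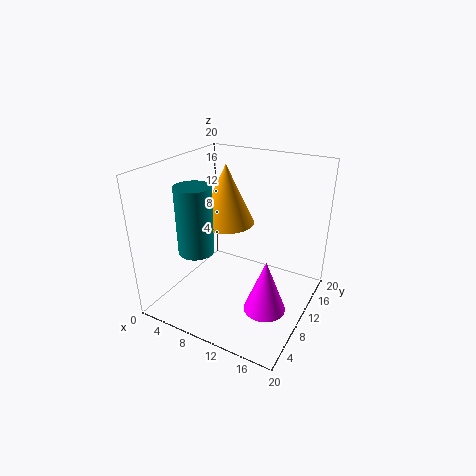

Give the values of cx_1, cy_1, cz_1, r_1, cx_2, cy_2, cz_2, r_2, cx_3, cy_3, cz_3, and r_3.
cx_1 = 5; cy_1 = 7; cz_1 = 8; r_1 = 2.5; cx_2 = 7; cy_2 = 12; cz_2 = 11; r_2 = 4; cx_3 = 17; cy_3 = 4; cz_3 = 5; r_3 = 2.5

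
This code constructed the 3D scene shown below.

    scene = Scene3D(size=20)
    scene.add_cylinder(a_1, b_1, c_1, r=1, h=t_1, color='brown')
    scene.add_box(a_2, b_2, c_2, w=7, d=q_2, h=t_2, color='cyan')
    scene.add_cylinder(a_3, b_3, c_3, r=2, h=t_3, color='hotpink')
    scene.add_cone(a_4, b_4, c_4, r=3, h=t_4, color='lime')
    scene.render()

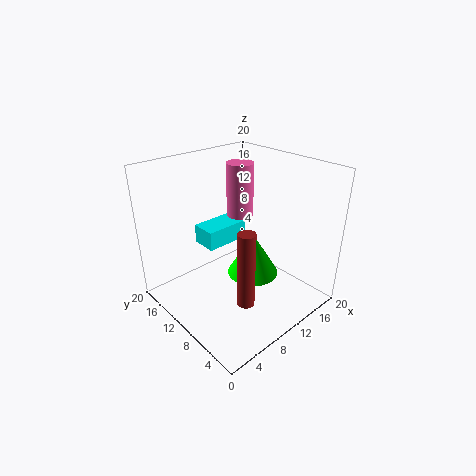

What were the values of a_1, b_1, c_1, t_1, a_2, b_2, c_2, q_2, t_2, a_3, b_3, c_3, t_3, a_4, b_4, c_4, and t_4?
a_1 = 4; b_1 = 2; c_1 = 7; t_1 = 9; a_2 = 9; b_2 = 15; c_2 = 6; q_2 = 4; t_2 = 3; a_3 = 14; b_3 = 14; c_3 = 11; t_3 = 8; a_4 = 7; b_4 = 4; c_4 = 9; t_4 = 5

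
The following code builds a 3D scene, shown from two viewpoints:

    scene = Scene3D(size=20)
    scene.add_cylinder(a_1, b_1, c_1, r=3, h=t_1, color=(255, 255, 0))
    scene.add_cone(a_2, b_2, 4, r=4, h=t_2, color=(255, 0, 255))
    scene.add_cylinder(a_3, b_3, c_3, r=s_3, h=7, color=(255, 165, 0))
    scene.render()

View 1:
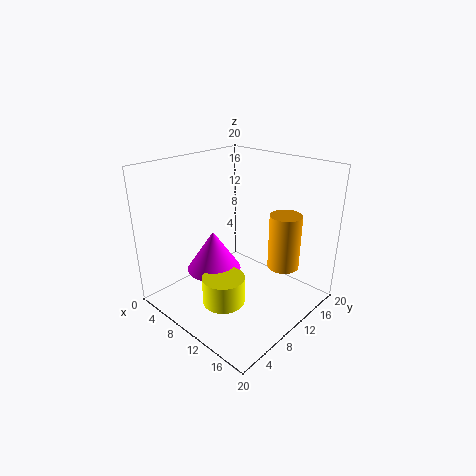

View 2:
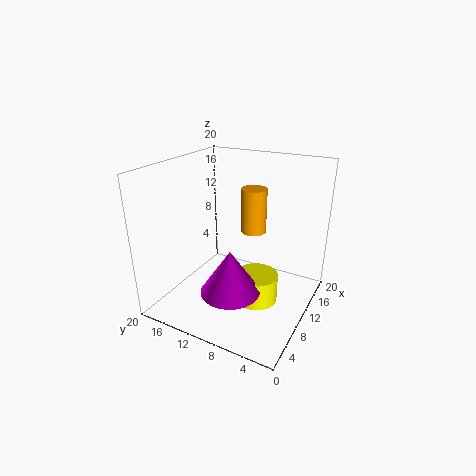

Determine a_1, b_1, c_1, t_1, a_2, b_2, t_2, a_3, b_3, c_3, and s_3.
a_1 = 10
b_1 = 7
c_1 = 1
t_1 = 4
a_2 = 6
b_2 = 9
t_2 = 6
a_3 = 17
b_3 = 11
c_3 = 8
s_3 = 2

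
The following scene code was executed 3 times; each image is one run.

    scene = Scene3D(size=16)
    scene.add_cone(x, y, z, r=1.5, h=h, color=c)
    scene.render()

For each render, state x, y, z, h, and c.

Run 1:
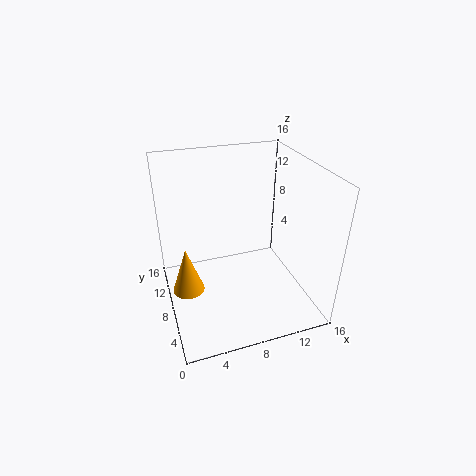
x = 1.5
y = 3.75
z = 6
h = 4.5
c = 'orange'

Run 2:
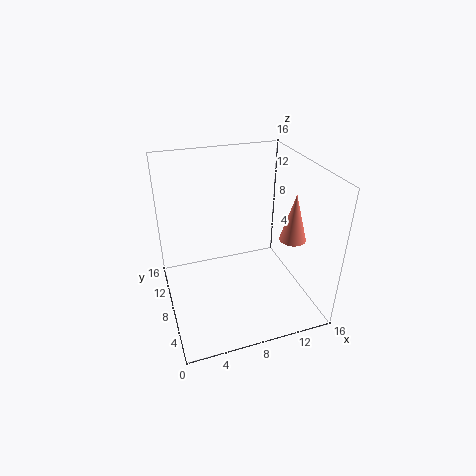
x = 14
y = 6.5
z = 7.5
h = 5.5
c = 'salmon'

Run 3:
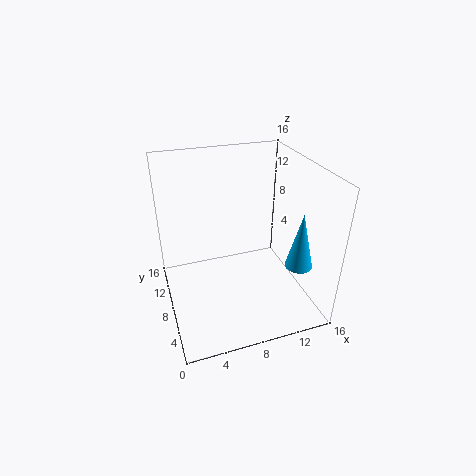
x = 13.75
y = 4.25
z = 5.5
h = 6.25
c = 'deepskyblue'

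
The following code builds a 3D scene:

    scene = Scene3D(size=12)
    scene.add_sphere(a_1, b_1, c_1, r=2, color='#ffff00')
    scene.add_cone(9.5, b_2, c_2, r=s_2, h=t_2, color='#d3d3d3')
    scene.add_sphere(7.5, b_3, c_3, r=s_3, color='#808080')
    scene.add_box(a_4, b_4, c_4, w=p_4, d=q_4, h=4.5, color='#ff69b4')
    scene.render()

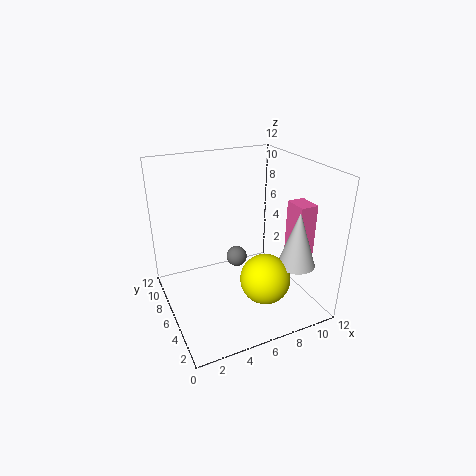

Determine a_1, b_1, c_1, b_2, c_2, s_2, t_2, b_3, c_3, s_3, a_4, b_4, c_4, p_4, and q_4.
a_1 = 7; b_1 = 3; c_1 = 3.5; b_2 = 2.5; c_2 = 4.5; s_2 = 1.5; t_2 = 4.5; b_3 = 9.5; c_3 = 2; s_3 = 1; a_4 = 10; b_4 = 3; c_4 = 4.5; p_4 = 1.5; q_4 = 2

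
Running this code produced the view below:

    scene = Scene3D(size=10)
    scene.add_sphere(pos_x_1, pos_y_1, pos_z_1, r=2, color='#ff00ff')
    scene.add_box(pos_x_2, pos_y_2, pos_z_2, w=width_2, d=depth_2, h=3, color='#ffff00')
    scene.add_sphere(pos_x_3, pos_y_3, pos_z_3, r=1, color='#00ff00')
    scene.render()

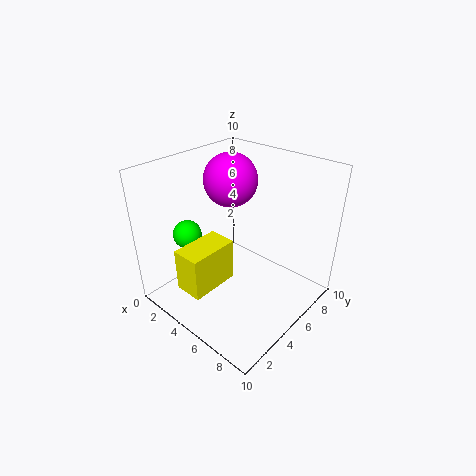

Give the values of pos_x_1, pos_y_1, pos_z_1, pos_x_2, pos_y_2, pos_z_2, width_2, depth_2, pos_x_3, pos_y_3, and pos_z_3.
pos_x_1 = 2.5
pos_y_1 = 7
pos_z_1 = 8
pos_x_2 = 3
pos_y_2 = 1
pos_z_2 = 2
width_2 = 2
depth_2 = 3.5
pos_x_3 = 2
pos_y_3 = 3
pos_z_3 = 5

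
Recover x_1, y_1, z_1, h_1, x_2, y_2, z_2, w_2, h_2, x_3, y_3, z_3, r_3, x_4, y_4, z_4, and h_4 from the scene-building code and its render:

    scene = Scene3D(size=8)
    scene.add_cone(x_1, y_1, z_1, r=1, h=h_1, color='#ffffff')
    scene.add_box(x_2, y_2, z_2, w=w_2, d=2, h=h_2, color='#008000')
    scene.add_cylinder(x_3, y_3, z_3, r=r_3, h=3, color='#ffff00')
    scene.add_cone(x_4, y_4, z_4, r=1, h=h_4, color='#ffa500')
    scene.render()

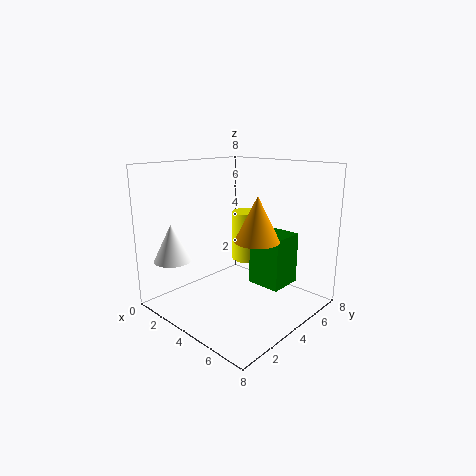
x_1 = 2; y_1 = 1; z_1 = 3; h_1 = 2; x_2 = 4; y_2 = 5; z_2 = 1; w_2 = 2; h_2 = 3; x_3 = 3; y_3 = 6; z_3 = 2; r_3 = 1; x_4 = 7; y_4 = 2; z_4 = 5; h_4 = 2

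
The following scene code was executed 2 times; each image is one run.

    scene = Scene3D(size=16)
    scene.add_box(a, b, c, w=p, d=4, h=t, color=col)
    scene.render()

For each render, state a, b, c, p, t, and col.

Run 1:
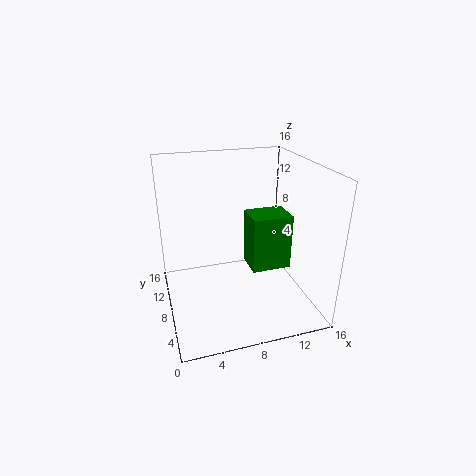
a = 10.5
b = 9.5
c = 2
p = 5
t = 7
col = 'green'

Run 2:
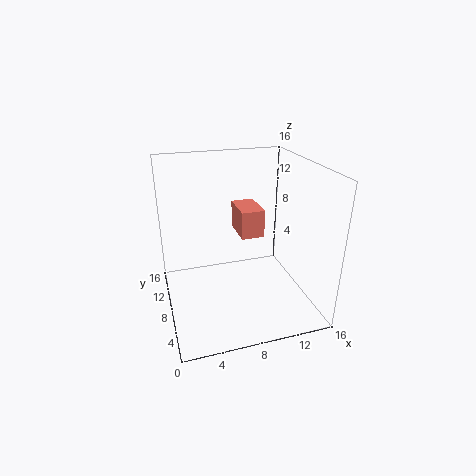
a = 8
b = 6.5
c = 8.5
p = 2.5
t = 3
col = 'salmon'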